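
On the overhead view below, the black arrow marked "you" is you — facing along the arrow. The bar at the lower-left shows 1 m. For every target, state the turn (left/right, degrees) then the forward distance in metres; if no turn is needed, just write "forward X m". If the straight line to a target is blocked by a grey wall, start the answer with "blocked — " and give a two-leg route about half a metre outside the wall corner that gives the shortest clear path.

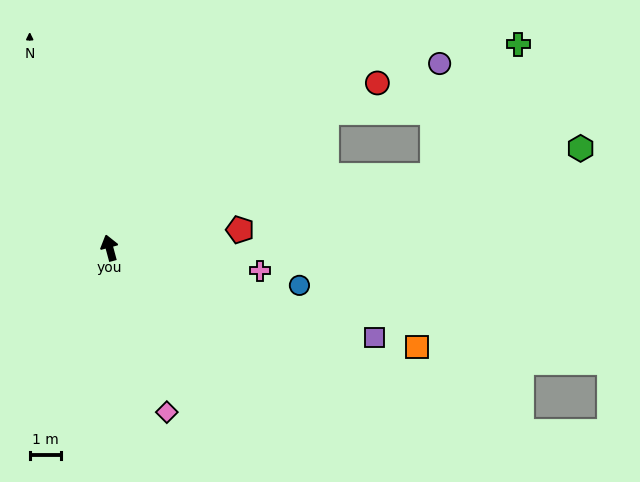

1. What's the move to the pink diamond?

turn right 176°, forward 5.6 m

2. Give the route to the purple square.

turn right 124°, forward 9.0 m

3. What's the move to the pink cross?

turn right 114°, forward 4.9 m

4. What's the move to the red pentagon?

turn right 97°, forward 4.2 m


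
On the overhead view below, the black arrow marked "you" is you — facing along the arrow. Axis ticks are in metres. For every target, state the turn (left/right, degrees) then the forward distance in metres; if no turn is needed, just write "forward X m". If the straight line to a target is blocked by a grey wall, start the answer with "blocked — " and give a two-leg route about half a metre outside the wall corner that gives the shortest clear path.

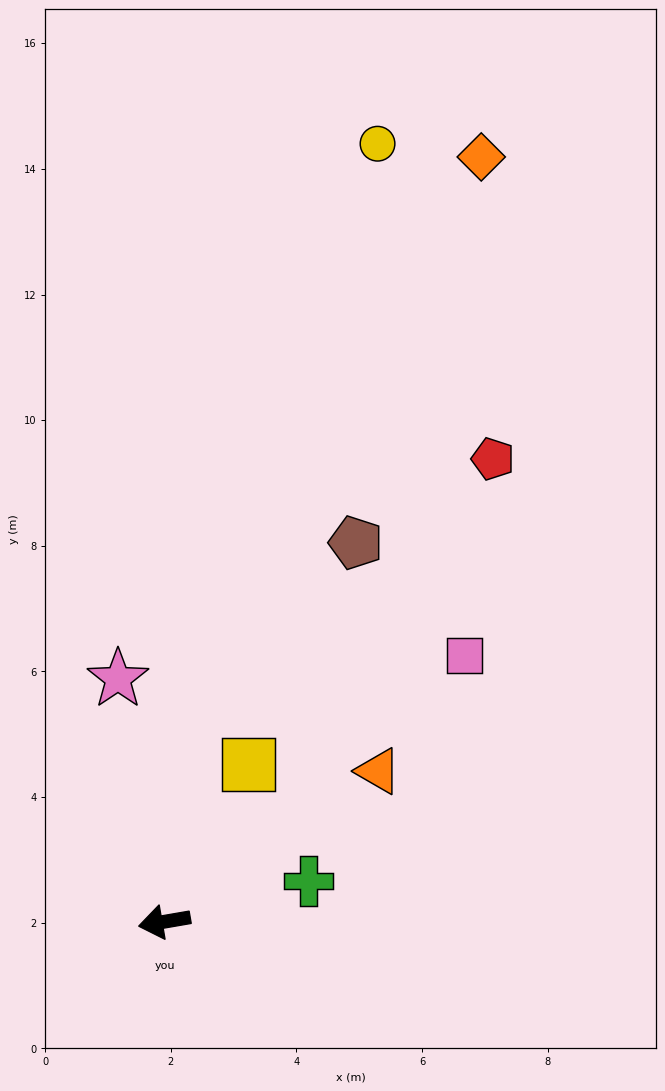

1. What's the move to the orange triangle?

turn right 155°, forward 4.2 m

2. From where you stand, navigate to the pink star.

turn right 89°, forward 3.9 m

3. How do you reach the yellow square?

turn right 128°, forward 2.8 m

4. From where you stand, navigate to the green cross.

turn right 174°, forward 2.4 m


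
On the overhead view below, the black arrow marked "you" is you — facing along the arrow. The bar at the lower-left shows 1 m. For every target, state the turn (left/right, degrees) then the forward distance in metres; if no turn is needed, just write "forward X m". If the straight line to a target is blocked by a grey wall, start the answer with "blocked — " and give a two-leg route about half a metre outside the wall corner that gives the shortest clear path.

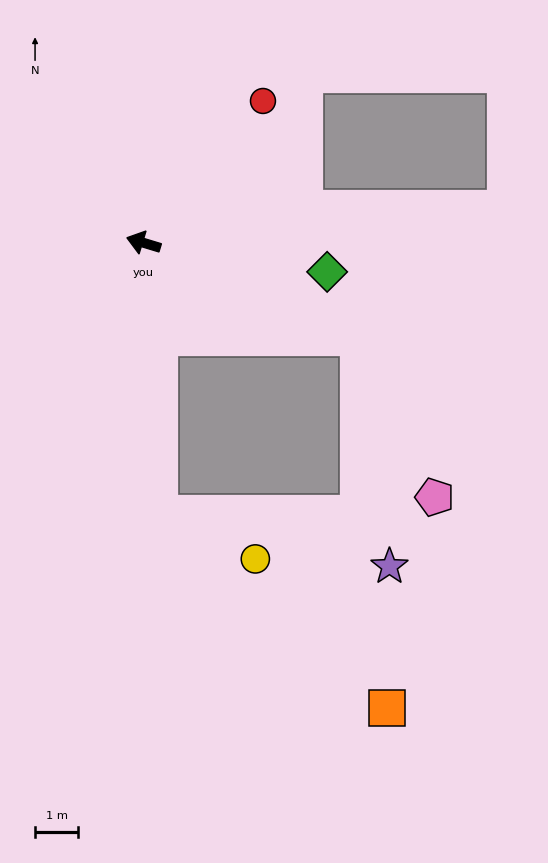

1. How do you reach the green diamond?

turn right 172°, forward 4.3 m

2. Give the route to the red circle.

turn right 113°, forward 4.3 m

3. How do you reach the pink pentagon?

blocked — turn left 173°, forward 5.4 m, then turn right 41°, forward 4.1 m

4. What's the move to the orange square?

blocked — turn left 110°, forward 6.3 m, then turn left 46°, forward 6.9 m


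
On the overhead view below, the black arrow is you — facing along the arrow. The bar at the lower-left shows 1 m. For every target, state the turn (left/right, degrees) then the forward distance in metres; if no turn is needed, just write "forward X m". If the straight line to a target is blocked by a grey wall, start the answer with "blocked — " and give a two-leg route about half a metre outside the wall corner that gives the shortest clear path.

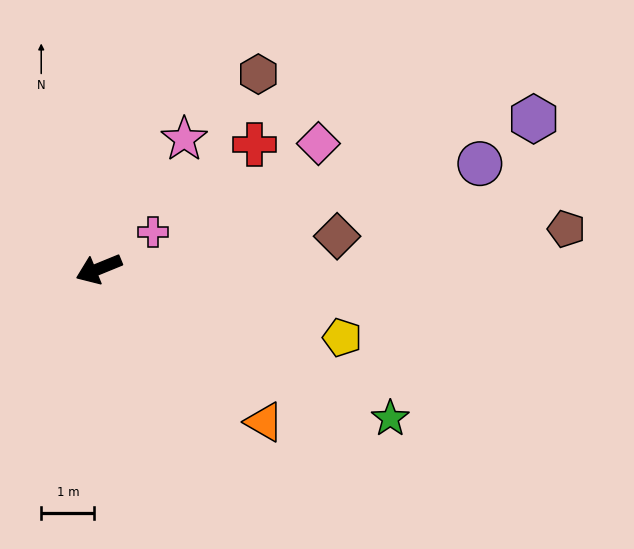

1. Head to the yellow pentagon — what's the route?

turn left 142°, forward 4.8 m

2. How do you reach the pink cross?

turn right 168°, forward 1.2 m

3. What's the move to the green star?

turn left 131°, forward 6.2 m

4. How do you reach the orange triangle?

turn left 115°, forward 4.2 m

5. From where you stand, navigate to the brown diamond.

turn left 166°, forward 4.5 m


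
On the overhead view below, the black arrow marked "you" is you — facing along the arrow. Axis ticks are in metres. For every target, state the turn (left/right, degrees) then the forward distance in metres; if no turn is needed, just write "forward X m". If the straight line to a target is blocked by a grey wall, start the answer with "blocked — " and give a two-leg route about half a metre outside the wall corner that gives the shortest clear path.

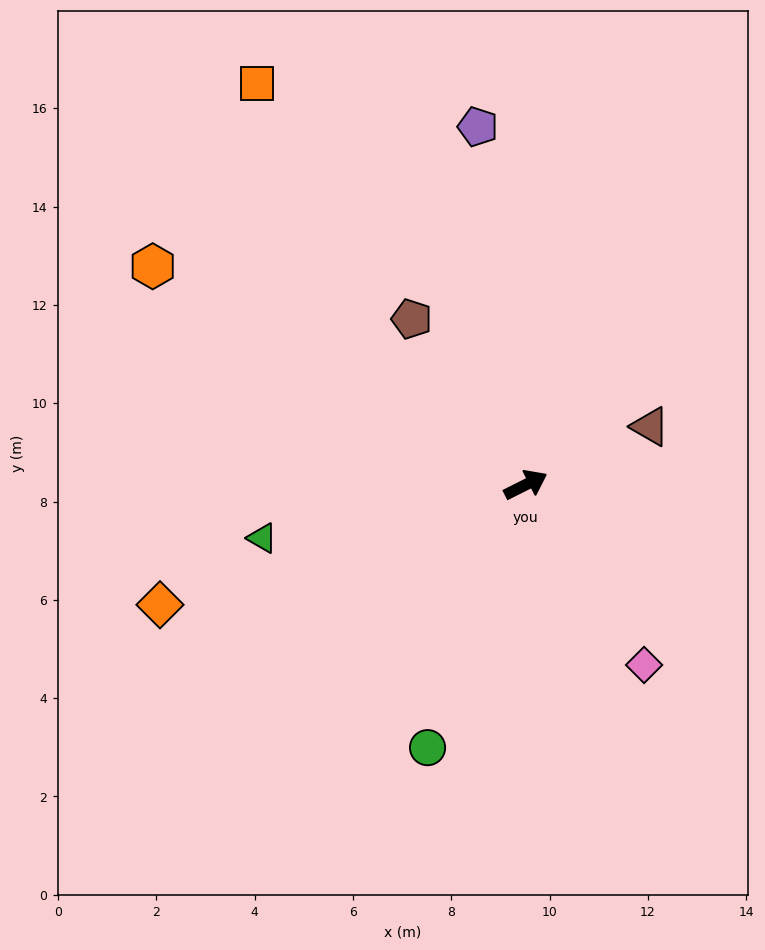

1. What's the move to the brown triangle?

forward 2.8 m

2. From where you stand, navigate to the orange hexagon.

turn left 123°, forward 8.8 m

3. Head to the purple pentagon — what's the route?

turn left 71°, forward 7.3 m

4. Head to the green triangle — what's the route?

turn left 165°, forward 5.5 m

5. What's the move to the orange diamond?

turn left 172°, forward 7.8 m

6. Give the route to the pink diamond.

turn right 83°, forward 4.4 m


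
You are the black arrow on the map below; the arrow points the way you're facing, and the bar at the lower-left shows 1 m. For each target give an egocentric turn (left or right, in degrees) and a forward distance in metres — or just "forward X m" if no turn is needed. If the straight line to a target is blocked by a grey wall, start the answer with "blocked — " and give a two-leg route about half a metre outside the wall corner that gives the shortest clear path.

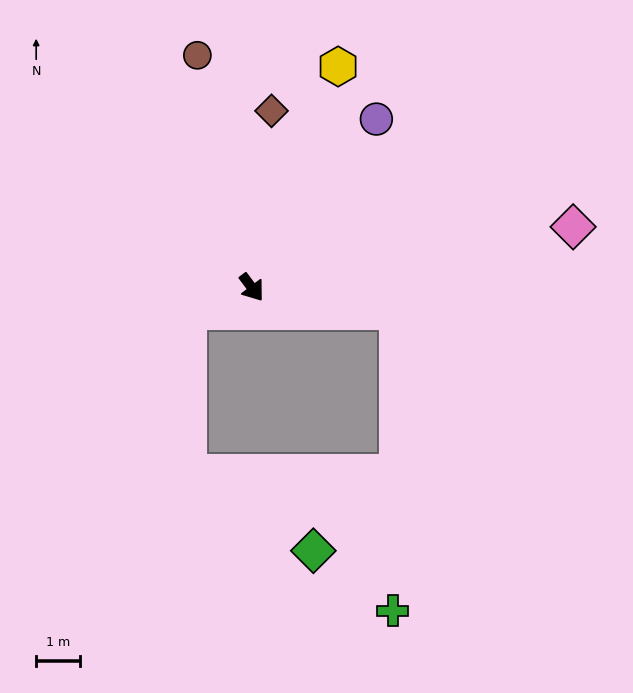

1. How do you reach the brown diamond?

turn left 137°, forward 4.1 m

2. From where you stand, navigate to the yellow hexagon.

turn left 122°, forward 5.5 m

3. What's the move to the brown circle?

turn left 156°, forward 5.5 m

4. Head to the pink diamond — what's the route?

turn left 64°, forward 7.5 m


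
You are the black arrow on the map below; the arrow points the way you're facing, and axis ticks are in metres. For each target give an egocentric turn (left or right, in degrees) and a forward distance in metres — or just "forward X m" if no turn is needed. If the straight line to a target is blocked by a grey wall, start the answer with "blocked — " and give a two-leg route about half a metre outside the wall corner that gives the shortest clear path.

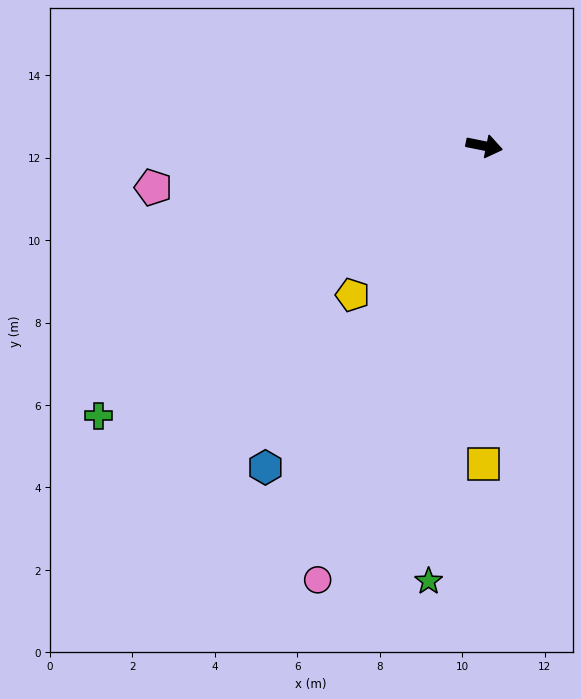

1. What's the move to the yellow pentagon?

turn right 120°, forward 4.8 m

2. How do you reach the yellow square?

turn right 79°, forward 7.7 m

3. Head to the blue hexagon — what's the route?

turn right 113°, forward 9.4 m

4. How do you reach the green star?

turn right 86°, forward 10.6 m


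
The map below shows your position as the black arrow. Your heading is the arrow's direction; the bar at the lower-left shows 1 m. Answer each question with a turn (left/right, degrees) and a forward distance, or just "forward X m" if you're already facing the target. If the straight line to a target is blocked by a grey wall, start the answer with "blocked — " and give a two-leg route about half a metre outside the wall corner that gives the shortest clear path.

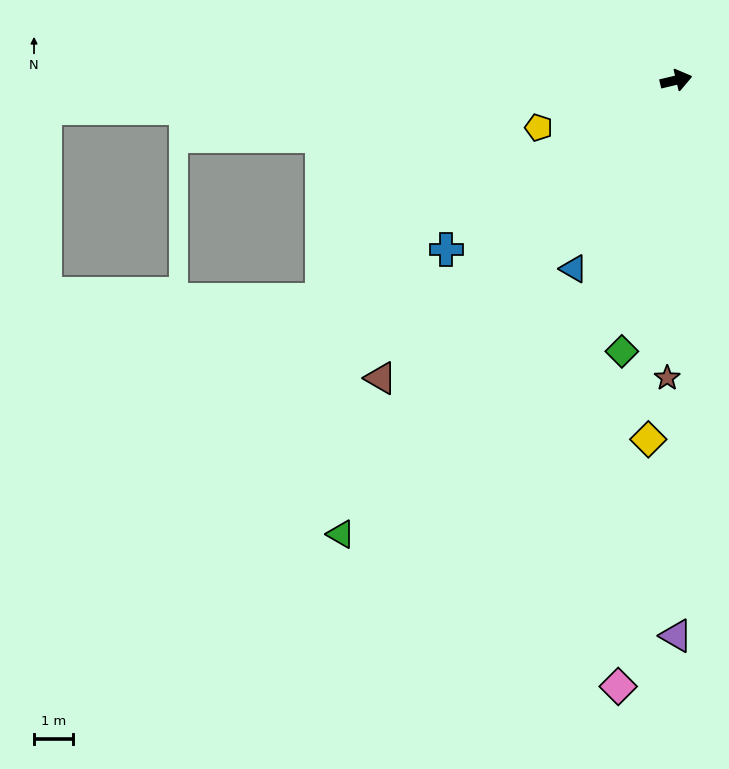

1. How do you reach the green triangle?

turn right 140°, forward 14.3 m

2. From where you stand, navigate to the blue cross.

turn right 157°, forward 7.3 m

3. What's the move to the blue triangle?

turn right 132°, forward 5.5 m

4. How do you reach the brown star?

turn right 105°, forward 7.6 m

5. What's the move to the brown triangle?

turn right 148°, forward 10.7 m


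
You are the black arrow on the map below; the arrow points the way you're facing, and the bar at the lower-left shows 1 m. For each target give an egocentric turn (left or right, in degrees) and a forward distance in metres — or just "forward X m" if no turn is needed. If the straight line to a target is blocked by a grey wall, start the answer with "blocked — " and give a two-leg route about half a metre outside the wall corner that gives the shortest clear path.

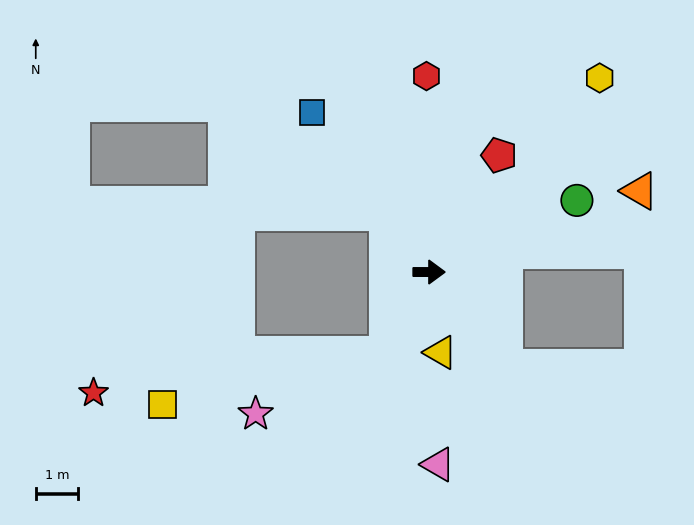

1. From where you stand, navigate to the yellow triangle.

turn right 82°, forward 1.9 m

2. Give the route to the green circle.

turn left 26°, forward 3.9 m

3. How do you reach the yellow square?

blocked — turn right 117°, forward 2.2 m, then turn right 50°, forward 5.4 m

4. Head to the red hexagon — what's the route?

turn left 91°, forward 4.6 m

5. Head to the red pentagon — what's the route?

turn left 59°, forward 3.2 m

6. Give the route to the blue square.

turn left 126°, forward 4.6 m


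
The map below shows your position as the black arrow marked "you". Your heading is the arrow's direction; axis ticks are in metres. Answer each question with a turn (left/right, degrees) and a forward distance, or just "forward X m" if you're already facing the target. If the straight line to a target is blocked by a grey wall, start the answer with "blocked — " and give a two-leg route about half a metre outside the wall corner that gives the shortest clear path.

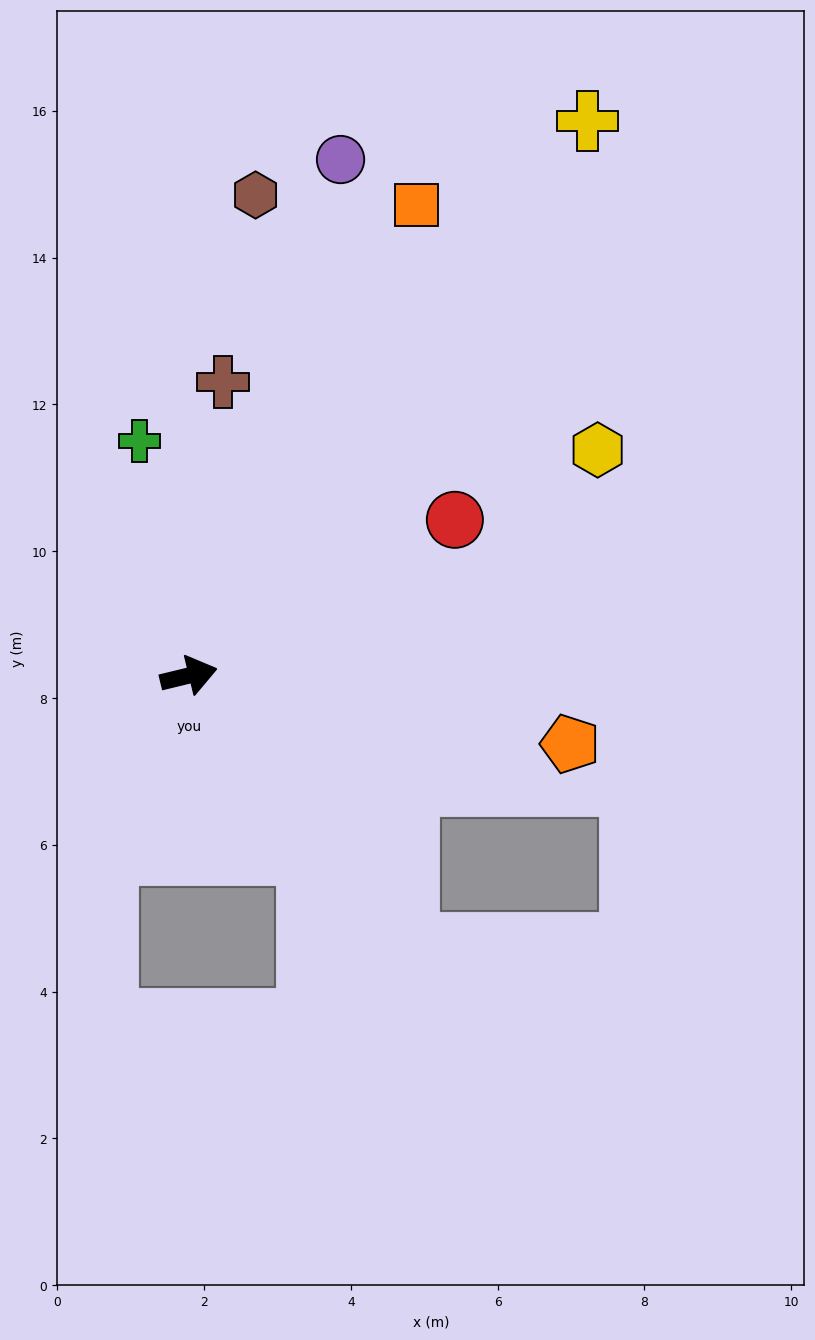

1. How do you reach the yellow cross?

turn left 41°, forward 9.3 m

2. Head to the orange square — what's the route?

turn left 51°, forward 7.1 m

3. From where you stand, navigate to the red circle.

turn left 17°, forward 4.2 m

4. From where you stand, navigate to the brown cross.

turn left 70°, forward 4.0 m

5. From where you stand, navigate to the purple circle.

turn left 60°, forward 7.3 m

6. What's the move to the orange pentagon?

turn right 24°, forward 5.3 m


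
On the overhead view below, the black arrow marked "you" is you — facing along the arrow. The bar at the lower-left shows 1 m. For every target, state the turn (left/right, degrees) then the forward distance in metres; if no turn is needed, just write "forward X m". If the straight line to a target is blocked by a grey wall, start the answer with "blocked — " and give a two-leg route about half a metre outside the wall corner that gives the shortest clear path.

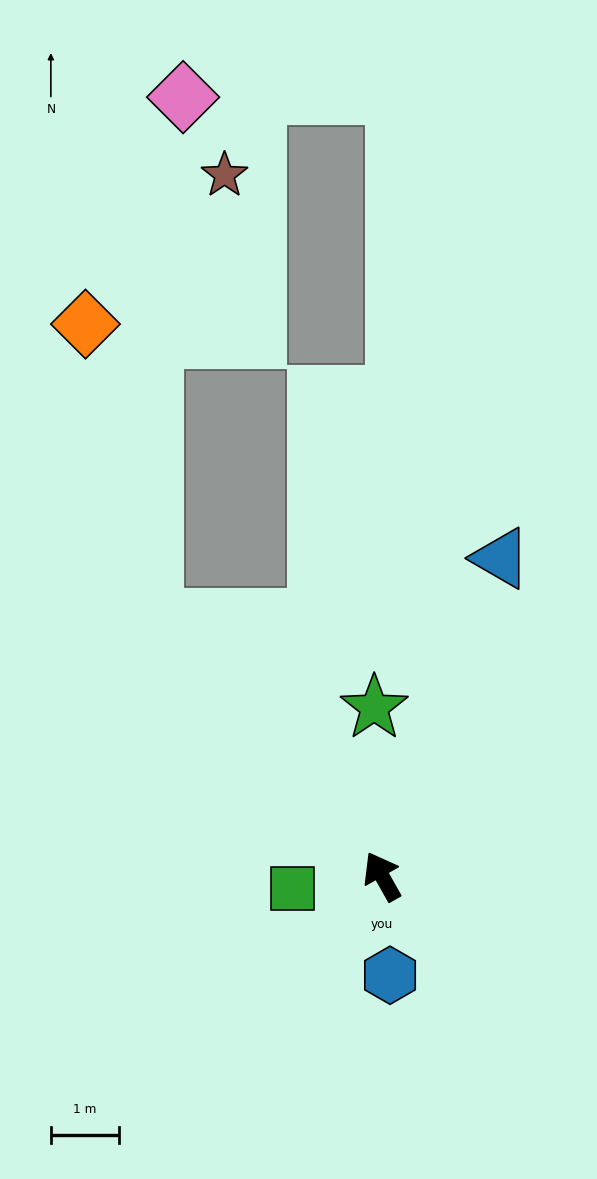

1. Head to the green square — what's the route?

turn left 69°, forward 1.3 m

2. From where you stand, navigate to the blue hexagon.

turn left 155°, forward 1.4 m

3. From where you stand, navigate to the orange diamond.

blocked — turn left 12°, forward 5.0 m, then turn right 28°, forward 4.4 m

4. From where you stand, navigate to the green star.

turn right 27°, forward 2.5 m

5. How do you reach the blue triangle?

turn right 50°, forward 5.0 m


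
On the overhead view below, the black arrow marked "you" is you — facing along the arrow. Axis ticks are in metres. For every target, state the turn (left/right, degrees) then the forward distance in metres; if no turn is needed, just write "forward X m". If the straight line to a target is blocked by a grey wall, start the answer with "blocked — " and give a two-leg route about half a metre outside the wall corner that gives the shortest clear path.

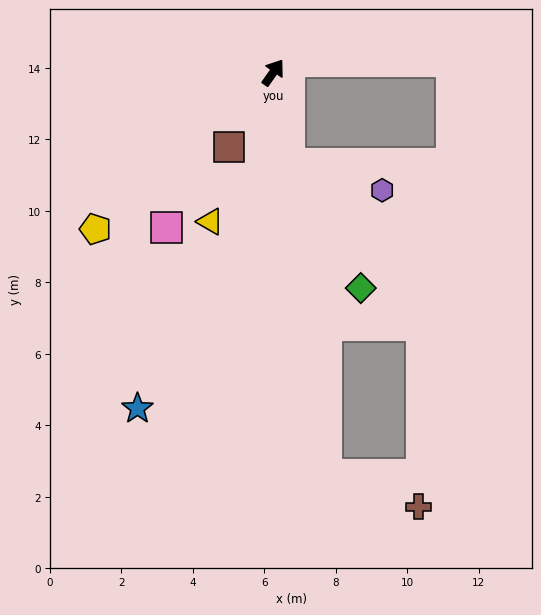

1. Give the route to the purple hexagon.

blocked — turn right 134°, forward 2.6 m, then turn left 63°, forward 2.7 m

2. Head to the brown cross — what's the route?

blocked — turn right 137°, forward 11.3 m, then turn left 62°, forward 2.7 m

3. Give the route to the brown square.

turn right 175°, forward 2.4 m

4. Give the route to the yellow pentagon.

turn left 166°, forward 6.6 m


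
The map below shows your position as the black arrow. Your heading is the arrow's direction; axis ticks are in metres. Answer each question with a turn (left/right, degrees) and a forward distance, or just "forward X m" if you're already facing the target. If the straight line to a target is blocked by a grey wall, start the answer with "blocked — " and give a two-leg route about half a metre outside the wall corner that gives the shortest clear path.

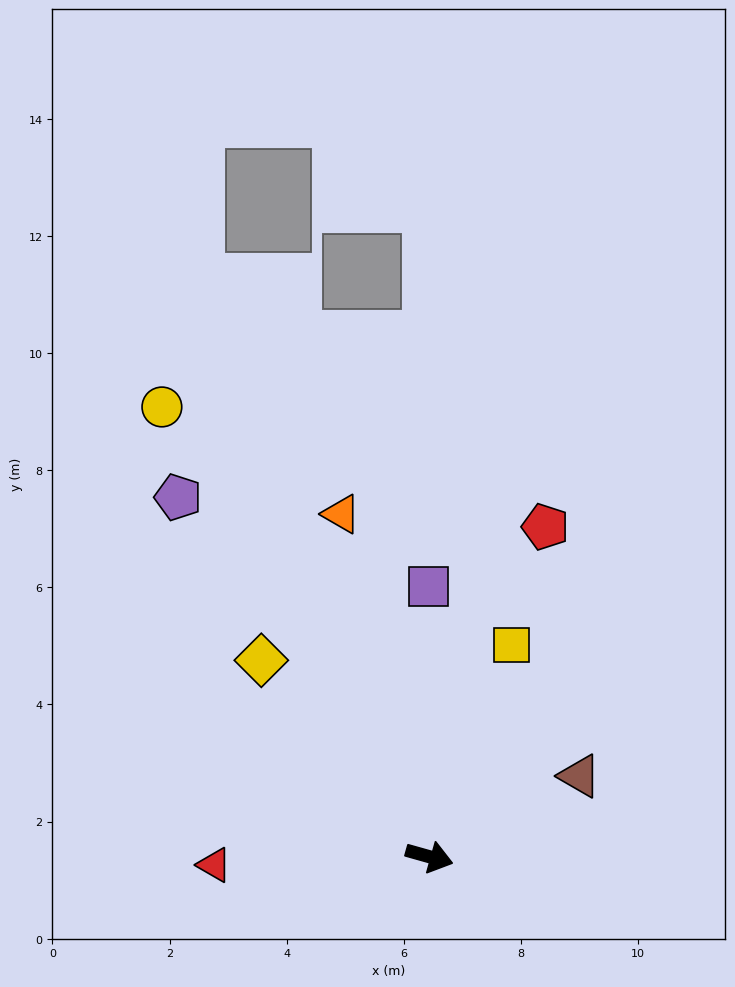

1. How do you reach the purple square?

turn left 106°, forward 4.6 m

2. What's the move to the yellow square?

turn left 84°, forward 3.9 m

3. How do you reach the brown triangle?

turn left 44°, forward 2.9 m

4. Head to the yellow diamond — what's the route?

turn left 146°, forward 4.4 m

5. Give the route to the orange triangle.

turn left 120°, forward 6.0 m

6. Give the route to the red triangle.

turn right 162°, forward 3.7 m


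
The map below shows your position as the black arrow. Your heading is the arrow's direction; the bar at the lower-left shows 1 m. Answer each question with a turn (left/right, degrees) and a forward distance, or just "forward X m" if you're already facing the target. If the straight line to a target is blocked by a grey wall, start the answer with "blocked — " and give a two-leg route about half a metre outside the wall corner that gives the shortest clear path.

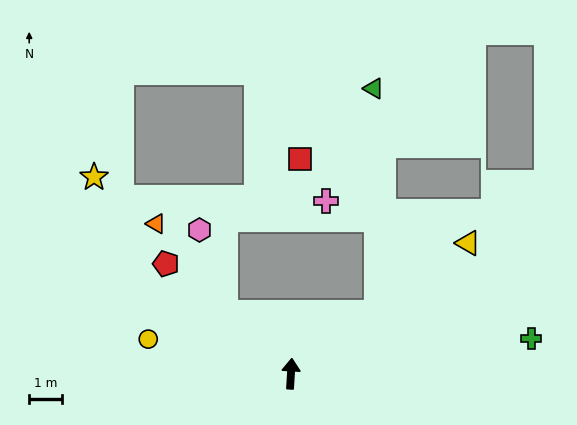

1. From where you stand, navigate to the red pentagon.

turn left 52°, forward 5.1 m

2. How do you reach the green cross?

turn right 78°, forward 7.5 m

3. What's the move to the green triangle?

blocked — turn right 52°, forward 3.2 m, then turn left 56°, forward 6.9 m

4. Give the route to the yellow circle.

turn left 80°, forward 4.5 m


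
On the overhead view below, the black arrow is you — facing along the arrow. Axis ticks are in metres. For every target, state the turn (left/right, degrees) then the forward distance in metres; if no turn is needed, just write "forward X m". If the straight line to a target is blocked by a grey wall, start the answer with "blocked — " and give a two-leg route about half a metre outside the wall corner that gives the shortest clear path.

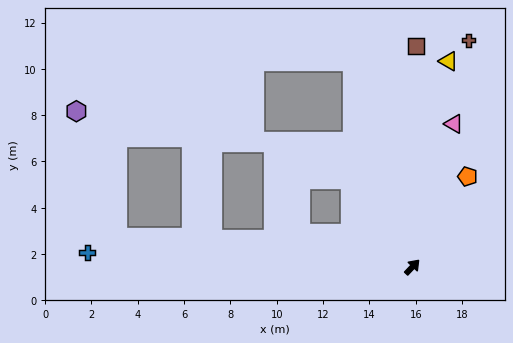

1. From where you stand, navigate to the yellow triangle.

turn left 33°, forward 9.0 m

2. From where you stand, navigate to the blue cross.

turn left 131°, forward 14.1 m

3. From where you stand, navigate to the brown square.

turn left 42°, forward 9.6 m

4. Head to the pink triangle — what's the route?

turn left 27°, forward 6.4 m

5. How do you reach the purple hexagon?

blocked — turn left 128°, forward 12.8 m, then turn right 67°, forward 5.7 m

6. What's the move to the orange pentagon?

turn left 12°, forward 4.6 m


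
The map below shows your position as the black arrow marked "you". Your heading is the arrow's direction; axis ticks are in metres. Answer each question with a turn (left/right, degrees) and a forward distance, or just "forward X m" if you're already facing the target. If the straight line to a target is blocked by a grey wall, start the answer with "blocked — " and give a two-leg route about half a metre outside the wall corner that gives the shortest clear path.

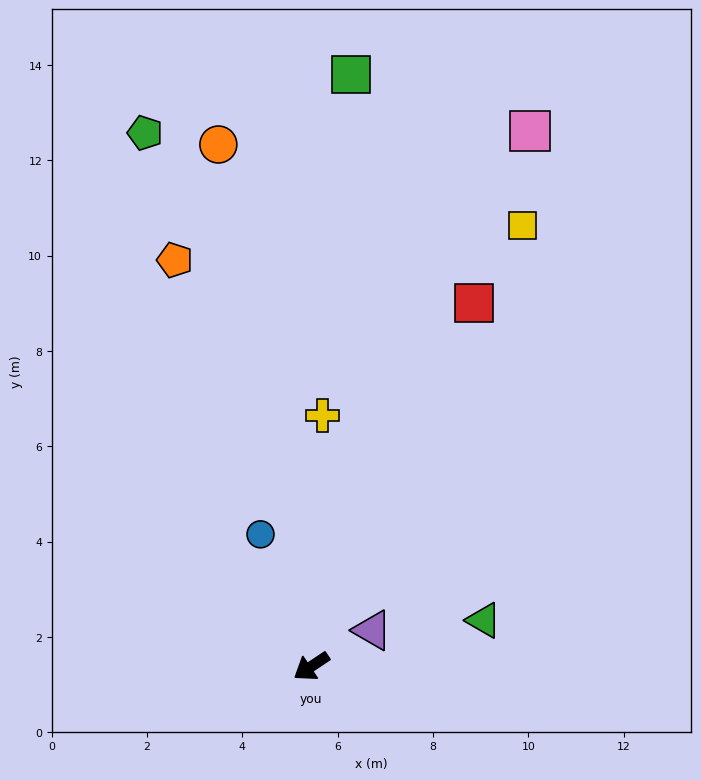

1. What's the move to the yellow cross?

turn right 126°, forward 5.3 m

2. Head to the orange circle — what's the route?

turn right 114°, forward 11.1 m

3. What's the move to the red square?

turn right 148°, forward 8.3 m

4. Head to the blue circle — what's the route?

turn right 103°, forward 3.0 m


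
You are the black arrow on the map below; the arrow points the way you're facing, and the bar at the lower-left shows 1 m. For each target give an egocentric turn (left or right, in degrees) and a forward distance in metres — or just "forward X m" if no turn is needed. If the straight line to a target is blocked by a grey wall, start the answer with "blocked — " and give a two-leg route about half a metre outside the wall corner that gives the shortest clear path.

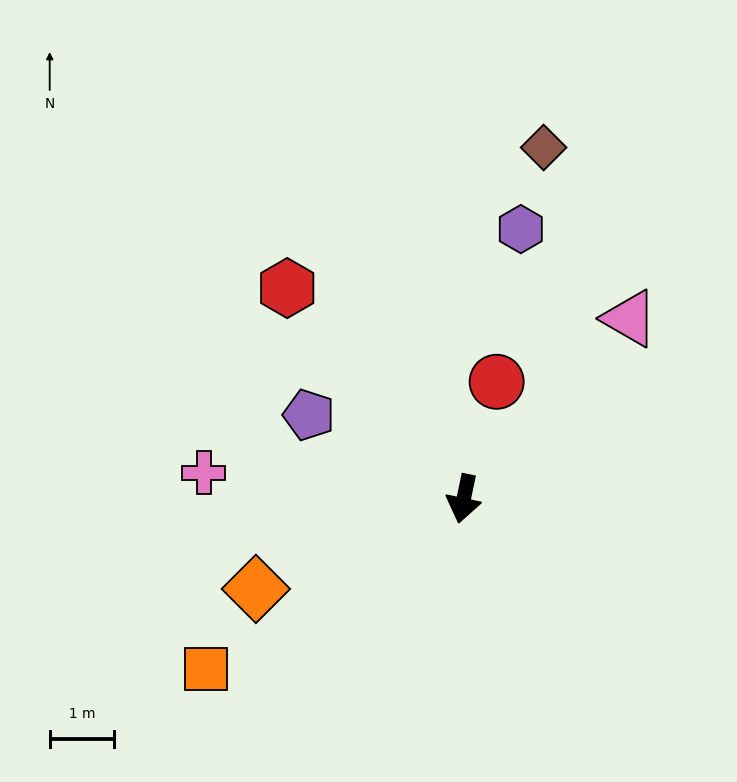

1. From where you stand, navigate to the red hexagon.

turn right 128°, forward 4.3 m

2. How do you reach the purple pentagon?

turn right 107°, forward 2.7 m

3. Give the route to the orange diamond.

turn right 55°, forward 3.5 m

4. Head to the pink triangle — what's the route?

turn left 149°, forward 3.8 m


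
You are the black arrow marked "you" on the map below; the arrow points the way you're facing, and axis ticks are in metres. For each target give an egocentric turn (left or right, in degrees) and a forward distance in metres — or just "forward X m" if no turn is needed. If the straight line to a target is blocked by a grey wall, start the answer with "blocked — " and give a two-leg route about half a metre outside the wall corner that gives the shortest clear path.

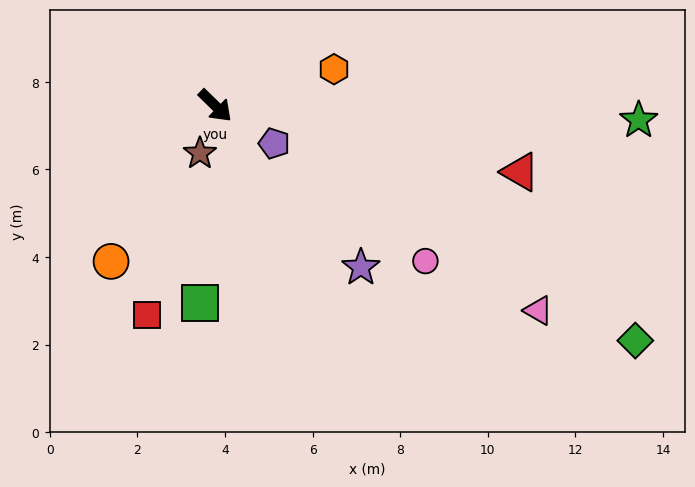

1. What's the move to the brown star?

turn right 64°, forward 1.1 m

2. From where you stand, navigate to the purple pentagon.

turn left 12°, forward 1.6 m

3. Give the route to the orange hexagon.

turn left 61°, forward 2.8 m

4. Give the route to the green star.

turn left 42°, forward 9.7 m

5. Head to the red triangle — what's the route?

turn left 32°, forward 7.1 m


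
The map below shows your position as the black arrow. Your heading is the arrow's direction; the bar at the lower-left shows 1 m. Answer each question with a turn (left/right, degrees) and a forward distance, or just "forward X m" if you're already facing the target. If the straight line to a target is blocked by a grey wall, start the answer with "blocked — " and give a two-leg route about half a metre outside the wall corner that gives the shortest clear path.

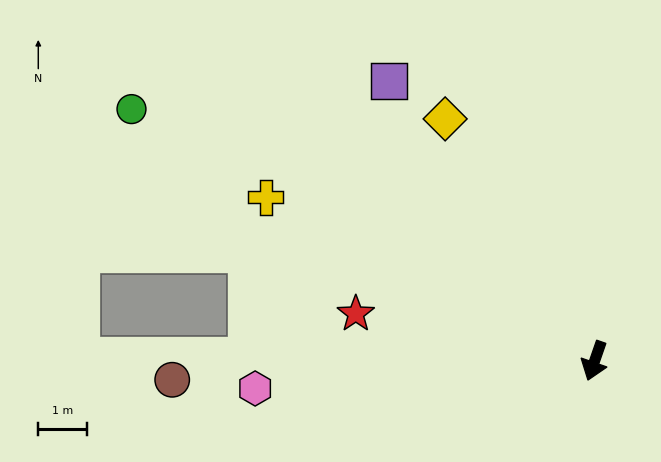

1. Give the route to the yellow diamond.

turn right 129°, forward 5.8 m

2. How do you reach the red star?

turn right 82°, forward 5.0 m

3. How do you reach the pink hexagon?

turn right 66°, forward 6.9 m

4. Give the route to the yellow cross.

turn right 97°, forward 7.5 m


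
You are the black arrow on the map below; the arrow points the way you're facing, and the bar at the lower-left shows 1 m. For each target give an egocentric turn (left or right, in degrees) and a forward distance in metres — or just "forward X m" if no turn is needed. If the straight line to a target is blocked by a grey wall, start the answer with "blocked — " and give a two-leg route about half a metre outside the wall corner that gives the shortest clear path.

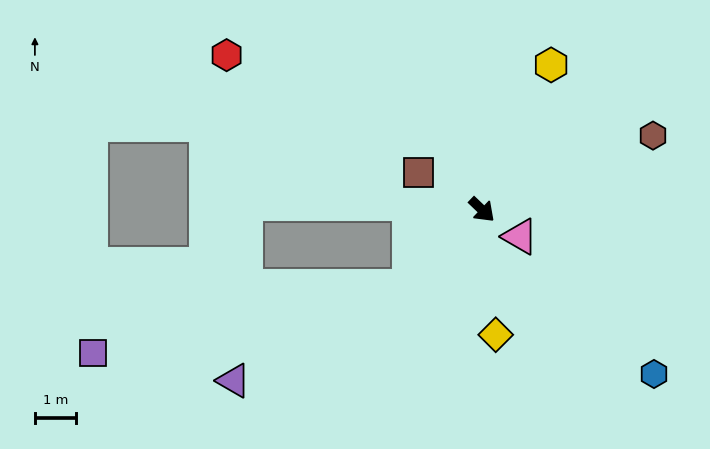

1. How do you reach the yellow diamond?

turn right 40°, forward 3.1 m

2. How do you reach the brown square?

turn right 167°, forward 1.8 m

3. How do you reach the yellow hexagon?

turn left 108°, forward 3.9 m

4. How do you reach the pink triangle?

turn left 8°, forward 1.1 m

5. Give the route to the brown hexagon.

turn left 67°, forward 4.6 m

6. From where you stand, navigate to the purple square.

blocked — turn right 90°, forward 2.6 m, then turn right 34°, forward 8.0 m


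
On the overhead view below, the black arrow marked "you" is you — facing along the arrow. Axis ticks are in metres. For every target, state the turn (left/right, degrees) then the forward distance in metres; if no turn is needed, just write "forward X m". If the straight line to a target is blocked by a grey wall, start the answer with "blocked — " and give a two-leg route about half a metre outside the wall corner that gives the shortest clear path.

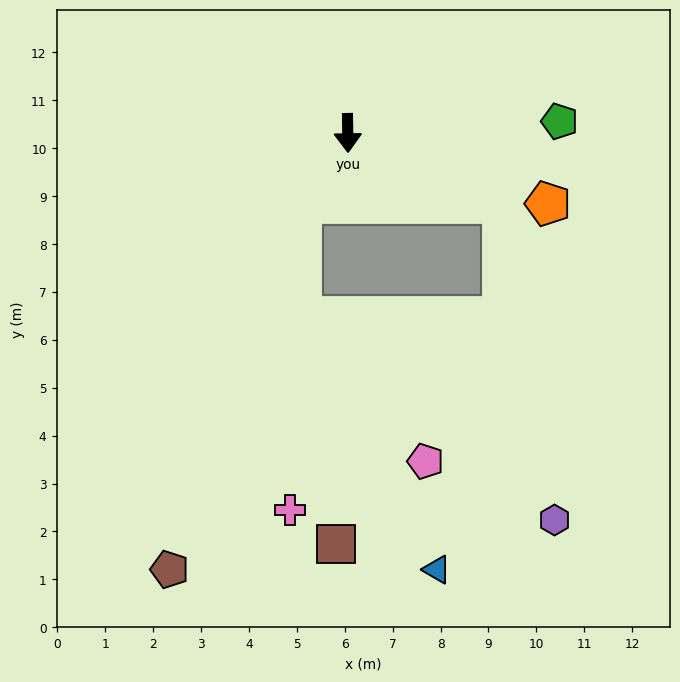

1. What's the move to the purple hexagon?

blocked — turn left 65°, forward 3.6 m, then turn right 57°, forward 6.7 m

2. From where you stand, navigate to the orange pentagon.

turn left 70°, forward 4.4 m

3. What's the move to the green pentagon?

turn left 92°, forward 4.4 m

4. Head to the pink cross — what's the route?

blocked — turn right 34°, forward 1.8 m, then turn left 31°, forward 6.4 m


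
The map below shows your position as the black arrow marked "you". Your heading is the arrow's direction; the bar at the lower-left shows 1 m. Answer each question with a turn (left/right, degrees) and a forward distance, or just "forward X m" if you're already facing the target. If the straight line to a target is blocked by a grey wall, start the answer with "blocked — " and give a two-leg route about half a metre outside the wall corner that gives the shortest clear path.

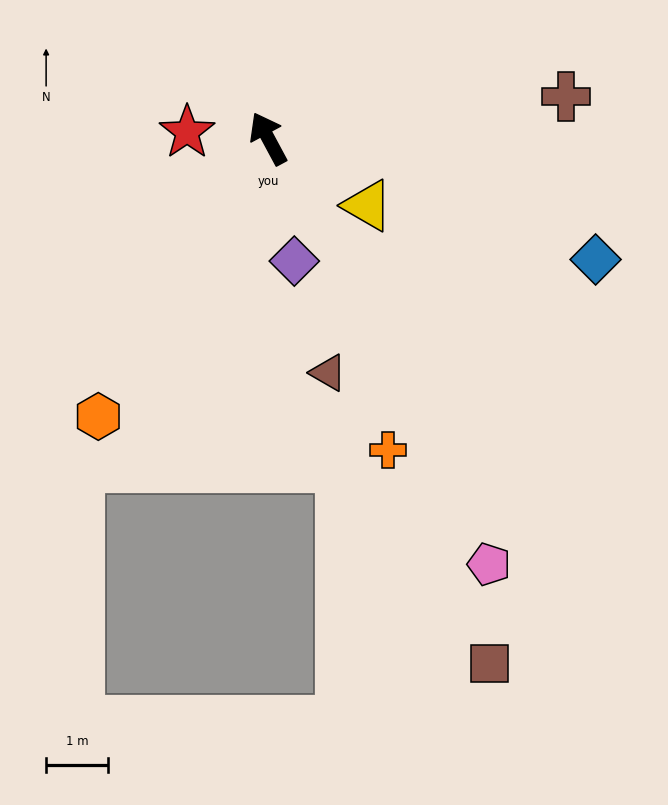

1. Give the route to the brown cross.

turn right 110°, forward 4.9 m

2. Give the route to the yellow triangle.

turn right 152°, forward 1.9 m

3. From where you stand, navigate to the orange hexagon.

turn left 120°, forward 5.3 m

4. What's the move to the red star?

turn left 57°, forward 1.3 m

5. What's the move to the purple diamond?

turn left 164°, forward 2.0 m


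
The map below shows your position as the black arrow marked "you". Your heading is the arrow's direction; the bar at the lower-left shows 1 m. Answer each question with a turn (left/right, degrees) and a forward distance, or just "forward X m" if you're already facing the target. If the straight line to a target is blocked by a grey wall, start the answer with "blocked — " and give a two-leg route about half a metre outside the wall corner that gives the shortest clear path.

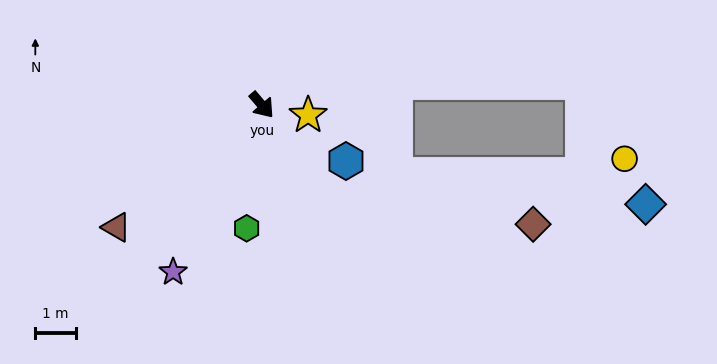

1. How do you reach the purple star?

turn right 68°, forward 4.7 m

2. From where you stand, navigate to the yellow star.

turn left 37°, forward 1.2 m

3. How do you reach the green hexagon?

turn right 47°, forward 3.1 m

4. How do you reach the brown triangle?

turn right 90°, forward 4.7 m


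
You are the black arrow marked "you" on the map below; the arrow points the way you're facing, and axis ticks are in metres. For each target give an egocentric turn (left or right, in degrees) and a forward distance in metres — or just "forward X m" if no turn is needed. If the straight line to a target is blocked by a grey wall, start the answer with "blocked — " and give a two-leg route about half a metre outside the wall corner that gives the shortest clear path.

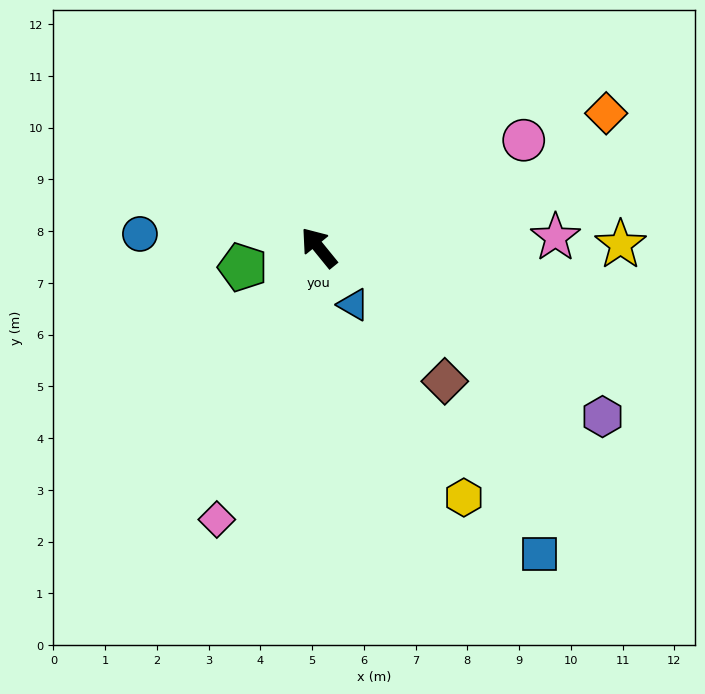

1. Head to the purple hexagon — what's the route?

turn right 160°, forward 6.4 m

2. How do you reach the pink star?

turn right 127°, forward 4.6 m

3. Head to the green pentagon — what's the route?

turn left 65°, forward 1.5 m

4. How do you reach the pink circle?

turn right 101°, forward 4.5 m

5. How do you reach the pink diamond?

turn left 120°, forward 5.6 m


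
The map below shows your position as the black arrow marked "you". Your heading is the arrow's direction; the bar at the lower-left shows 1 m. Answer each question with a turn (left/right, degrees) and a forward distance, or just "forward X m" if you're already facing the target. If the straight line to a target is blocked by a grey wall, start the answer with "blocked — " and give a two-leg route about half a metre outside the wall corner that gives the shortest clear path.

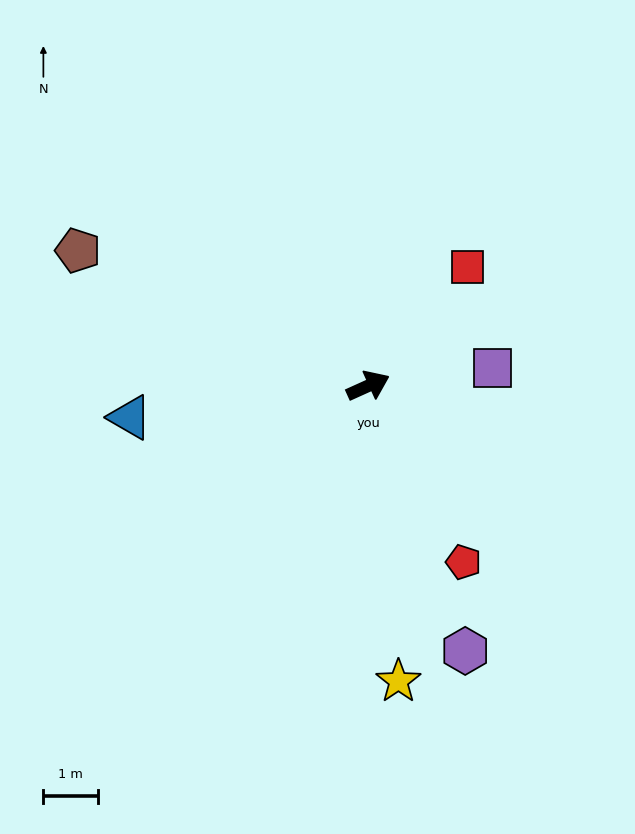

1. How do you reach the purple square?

turn right 16°, forward 2.3 m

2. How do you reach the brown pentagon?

turn left 131°, forward 5.8 m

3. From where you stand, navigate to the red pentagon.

turn right 86°, forward 3.6 m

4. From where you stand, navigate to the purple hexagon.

turn right 94°, forward 5.1 m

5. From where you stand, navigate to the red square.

turn left 26°, forward 2.8 m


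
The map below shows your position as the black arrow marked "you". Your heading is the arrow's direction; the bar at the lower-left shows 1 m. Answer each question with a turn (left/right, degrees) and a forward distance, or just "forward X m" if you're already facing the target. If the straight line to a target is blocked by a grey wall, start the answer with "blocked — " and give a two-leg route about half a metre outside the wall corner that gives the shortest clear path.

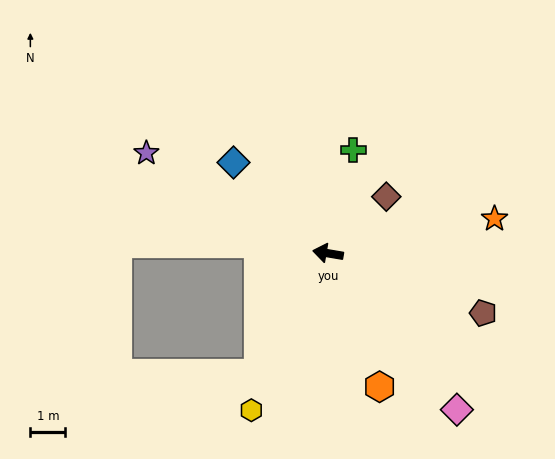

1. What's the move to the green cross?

turn right 94°, forward 3.0 m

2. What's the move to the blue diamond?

turn right 34°, forward 3.7 m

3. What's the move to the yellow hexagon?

turn left 74°, forward 5.0 m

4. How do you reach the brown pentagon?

turn left 169°, forward 4.7 m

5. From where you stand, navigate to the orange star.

turn right 159°, forward 4.8 m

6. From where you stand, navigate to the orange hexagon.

turn left 121°, forward 4.1 m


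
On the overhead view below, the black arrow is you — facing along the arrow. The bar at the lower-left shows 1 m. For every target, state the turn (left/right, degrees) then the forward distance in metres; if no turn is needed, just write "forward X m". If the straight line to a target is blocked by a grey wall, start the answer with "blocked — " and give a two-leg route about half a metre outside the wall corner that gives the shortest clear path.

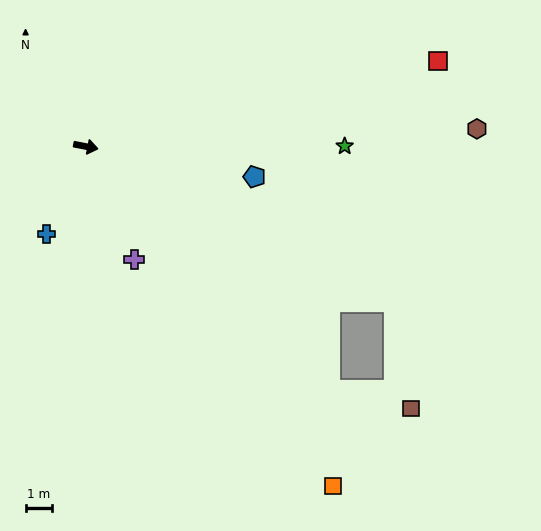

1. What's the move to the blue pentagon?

forward 6.5 m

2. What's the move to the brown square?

blocked — turn right 34°, forward 13.0 m, then turn left 33°, forward 3.1 m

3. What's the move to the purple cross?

turn right 56°, forward 4.6 m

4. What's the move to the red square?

turn left 25°, forward 13.7 m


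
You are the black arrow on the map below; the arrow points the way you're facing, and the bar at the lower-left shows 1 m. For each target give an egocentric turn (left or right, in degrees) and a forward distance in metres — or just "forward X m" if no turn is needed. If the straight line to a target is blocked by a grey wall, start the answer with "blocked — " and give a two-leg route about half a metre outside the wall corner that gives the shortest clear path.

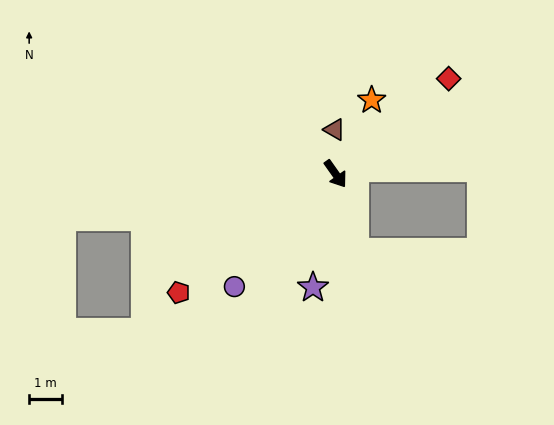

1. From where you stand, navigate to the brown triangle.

turn left 146°, forward 1.3 m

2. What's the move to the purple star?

turn right 46°, forward 3.5 m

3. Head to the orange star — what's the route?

turn left 119°, forward 2.5 m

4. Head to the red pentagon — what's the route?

turn right 88°, forward 6.0 m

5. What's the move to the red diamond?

turn left 95°, forward 4.5 m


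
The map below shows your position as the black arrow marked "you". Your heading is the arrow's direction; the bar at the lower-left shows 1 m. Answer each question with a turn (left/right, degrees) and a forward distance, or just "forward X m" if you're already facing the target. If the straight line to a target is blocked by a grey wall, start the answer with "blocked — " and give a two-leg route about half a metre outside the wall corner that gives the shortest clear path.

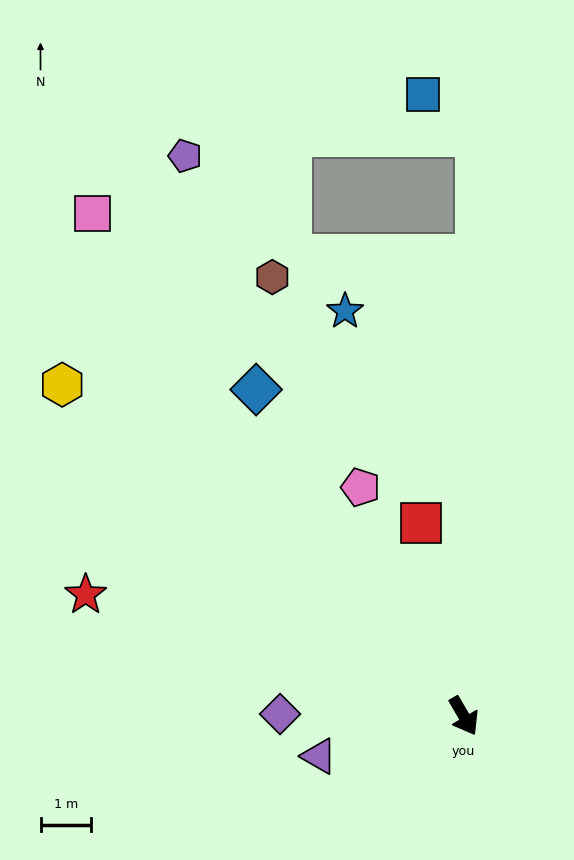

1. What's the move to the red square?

turn left 162°, forward 3.9 m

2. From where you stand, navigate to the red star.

turn right 138°, forward 7.8 m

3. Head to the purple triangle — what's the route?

turn right 105°, forward 3.0 m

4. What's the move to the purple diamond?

turn right 121°, forward 3.6 m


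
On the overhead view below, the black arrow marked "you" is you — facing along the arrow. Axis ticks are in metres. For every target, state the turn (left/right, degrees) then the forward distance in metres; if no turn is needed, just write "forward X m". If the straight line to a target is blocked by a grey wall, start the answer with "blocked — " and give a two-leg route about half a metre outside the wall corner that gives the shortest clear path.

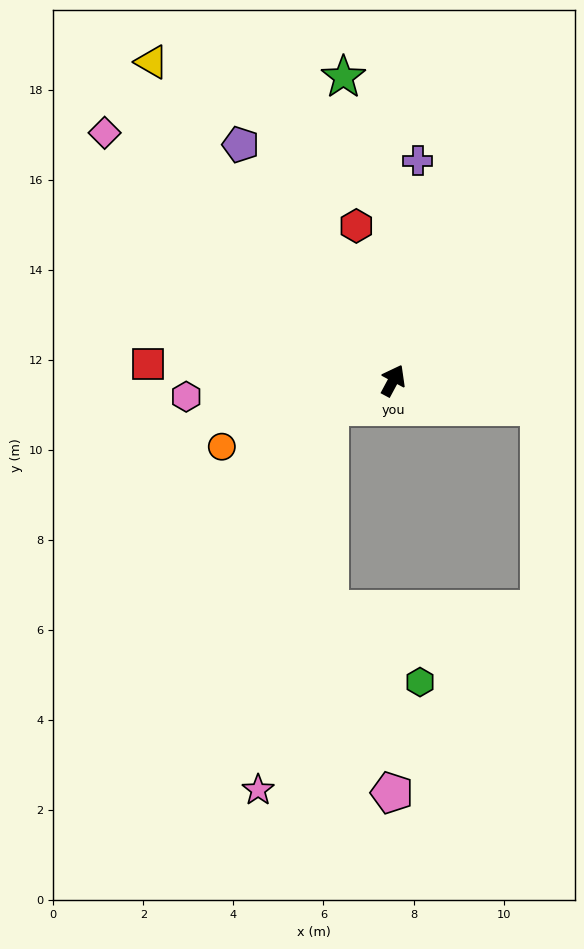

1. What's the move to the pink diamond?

turn left 78°, forward 8.4 m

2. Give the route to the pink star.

blocked — turn left 141°, forward 1.5 m, then turn left 57°, forward 8.7 m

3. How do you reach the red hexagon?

turn left 42°, forward 3.5 m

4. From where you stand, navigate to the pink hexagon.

turn left 123°, forward 4.6 m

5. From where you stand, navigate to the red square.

turn left 114°, forward 5.5 m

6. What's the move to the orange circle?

turn left 139°, forward 4.1 m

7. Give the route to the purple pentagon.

turn left 61°, forward 6.2 m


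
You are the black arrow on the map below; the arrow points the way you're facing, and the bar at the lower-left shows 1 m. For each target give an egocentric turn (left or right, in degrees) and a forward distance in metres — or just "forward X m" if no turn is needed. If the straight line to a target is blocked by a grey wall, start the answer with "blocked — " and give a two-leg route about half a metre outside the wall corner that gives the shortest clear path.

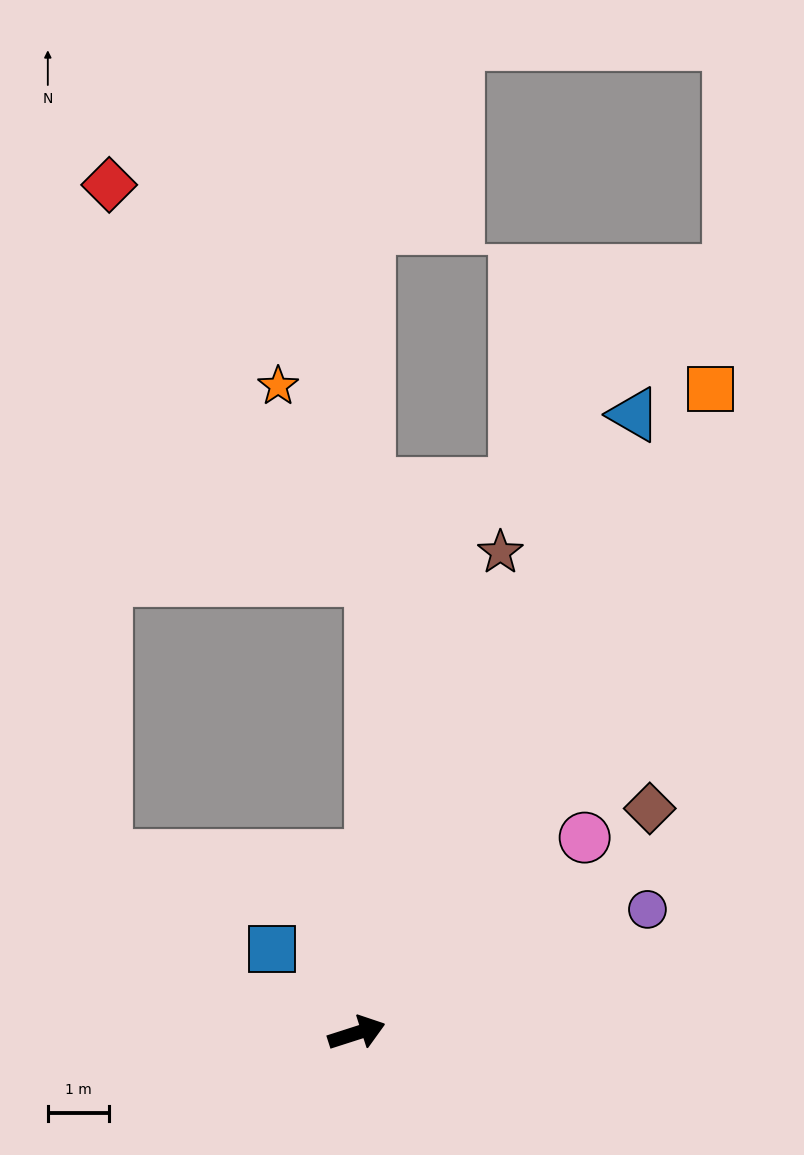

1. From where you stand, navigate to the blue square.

turn left 117°, forward 1.9 m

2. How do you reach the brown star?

turn left 56°, forward 8.2 m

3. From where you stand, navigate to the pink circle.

turn left 23°, forward 4.9 m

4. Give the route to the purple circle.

turn left 5°, forward 5.2 m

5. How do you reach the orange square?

turn left 43°, forward 12.0 m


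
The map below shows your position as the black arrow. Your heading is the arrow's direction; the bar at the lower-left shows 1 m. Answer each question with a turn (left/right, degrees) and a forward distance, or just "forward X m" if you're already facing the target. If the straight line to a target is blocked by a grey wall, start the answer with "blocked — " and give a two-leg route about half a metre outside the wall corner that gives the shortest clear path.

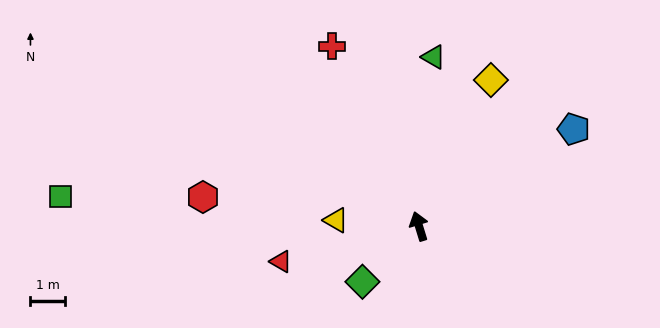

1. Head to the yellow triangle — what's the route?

turn left 69°, forward 2.4 m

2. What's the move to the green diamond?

turn left 117°, forward 2.3 m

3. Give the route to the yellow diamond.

turn right 43°, forward 4.8 m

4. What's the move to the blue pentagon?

turn right 75°, forward 5.3 m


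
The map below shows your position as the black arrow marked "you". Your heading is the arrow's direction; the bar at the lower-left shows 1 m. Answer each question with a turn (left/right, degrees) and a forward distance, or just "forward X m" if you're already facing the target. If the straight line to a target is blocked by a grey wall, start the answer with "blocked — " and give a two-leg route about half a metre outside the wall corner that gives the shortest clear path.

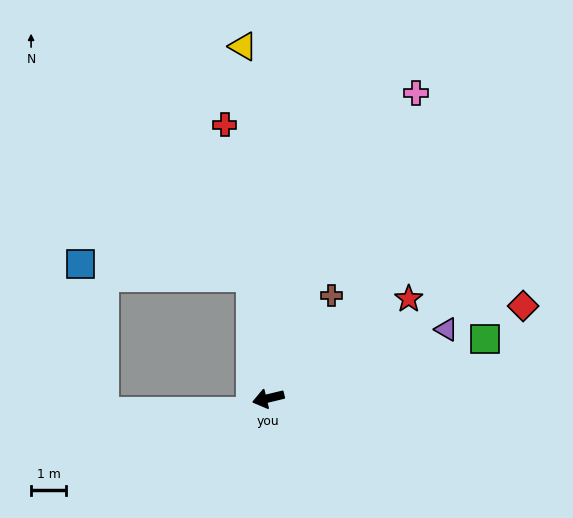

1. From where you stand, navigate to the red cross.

turn right 95°, forward 7.8 m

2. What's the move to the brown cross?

turn right 135°, forward 3.4 m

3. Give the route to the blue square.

blocked — turn right 95°, forward 3.5 m, then turn left 77°, forward 4.8 m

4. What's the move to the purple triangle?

turn right 172°, forward 5.4 m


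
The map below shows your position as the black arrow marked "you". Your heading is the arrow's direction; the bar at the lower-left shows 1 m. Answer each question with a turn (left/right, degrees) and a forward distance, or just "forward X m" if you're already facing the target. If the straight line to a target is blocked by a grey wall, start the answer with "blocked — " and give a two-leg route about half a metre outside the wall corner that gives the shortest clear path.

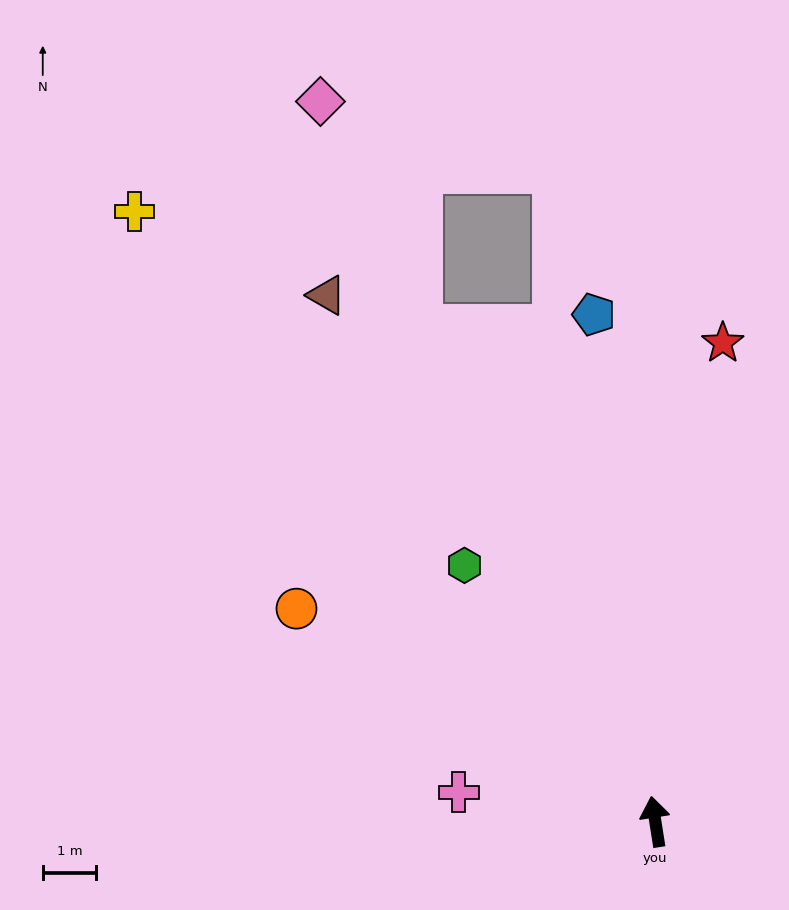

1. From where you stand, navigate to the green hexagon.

turn left 28°, forward 6.0 m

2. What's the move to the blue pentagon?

turn right 2°, forward 9.5 m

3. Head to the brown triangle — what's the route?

turn left 23°, forward 11.6 m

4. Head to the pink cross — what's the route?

turn left 73°, forward 3.7 m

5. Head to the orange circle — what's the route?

turn left 50°, forward 7.8 m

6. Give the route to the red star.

turn right 17°, forward 9.0 m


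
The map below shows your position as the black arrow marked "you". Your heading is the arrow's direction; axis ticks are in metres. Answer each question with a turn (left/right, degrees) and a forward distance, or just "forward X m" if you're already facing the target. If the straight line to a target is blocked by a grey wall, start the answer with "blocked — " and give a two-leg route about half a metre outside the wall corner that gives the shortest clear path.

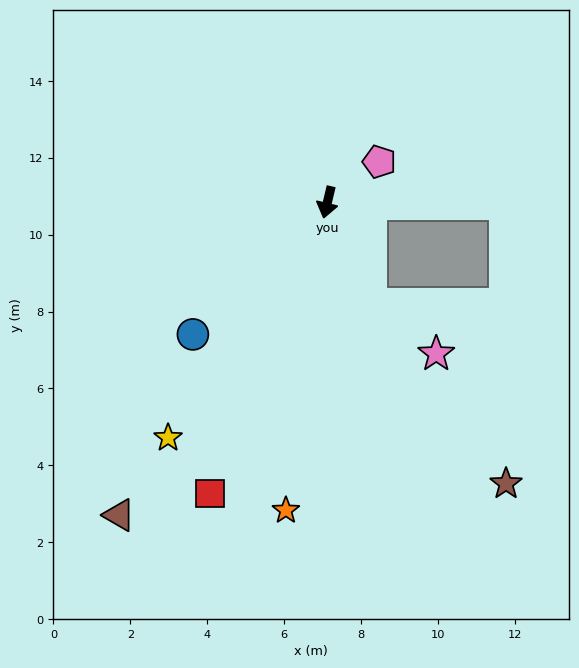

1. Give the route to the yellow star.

turn right 21°, forward 7.4 m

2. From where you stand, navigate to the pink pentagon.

turn left 141°, forward 1.7 m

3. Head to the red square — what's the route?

turn right 9°, forward 8.2 m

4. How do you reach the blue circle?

turn right 32°, forward 4.9 m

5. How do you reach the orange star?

turn left 6°, forward 8.1 m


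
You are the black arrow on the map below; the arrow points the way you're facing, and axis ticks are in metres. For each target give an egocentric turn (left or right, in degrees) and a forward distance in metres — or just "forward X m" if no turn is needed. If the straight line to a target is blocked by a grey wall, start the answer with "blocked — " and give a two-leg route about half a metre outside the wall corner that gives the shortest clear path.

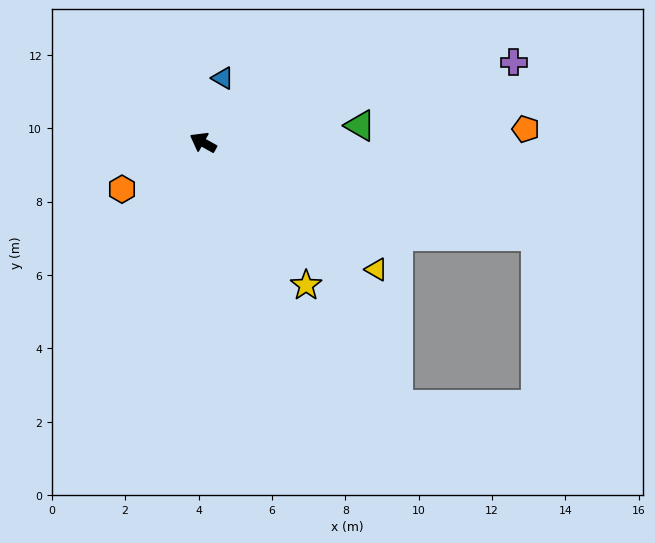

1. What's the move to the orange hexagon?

turn left 59°, forward 2.5 m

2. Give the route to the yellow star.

turn left 155°, forward 4.8 m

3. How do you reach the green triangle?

turn right 145°, forward 4.3 m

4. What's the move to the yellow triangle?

turn left 173°, forward 5.9 m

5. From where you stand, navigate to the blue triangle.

turn right 78°, forward 1.8 m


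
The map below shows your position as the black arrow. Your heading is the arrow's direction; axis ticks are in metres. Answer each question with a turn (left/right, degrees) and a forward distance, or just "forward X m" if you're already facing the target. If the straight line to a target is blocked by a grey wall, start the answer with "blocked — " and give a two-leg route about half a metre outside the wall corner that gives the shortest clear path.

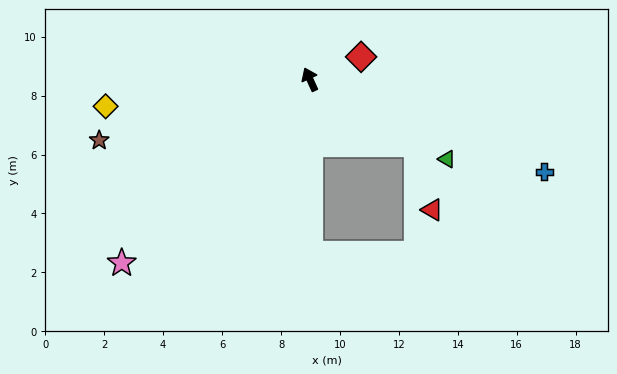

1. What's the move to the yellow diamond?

turn left 73°, forward 7.0 m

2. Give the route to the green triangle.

turn right 145°, forward 5.4 m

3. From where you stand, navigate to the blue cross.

turn right 136°, forward 8.5 m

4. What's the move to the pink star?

turn left 110°, forward 8.9 m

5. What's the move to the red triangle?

blocked — turn right 146°, forward 4.3 m, then turn right 45°, forward 2.3 m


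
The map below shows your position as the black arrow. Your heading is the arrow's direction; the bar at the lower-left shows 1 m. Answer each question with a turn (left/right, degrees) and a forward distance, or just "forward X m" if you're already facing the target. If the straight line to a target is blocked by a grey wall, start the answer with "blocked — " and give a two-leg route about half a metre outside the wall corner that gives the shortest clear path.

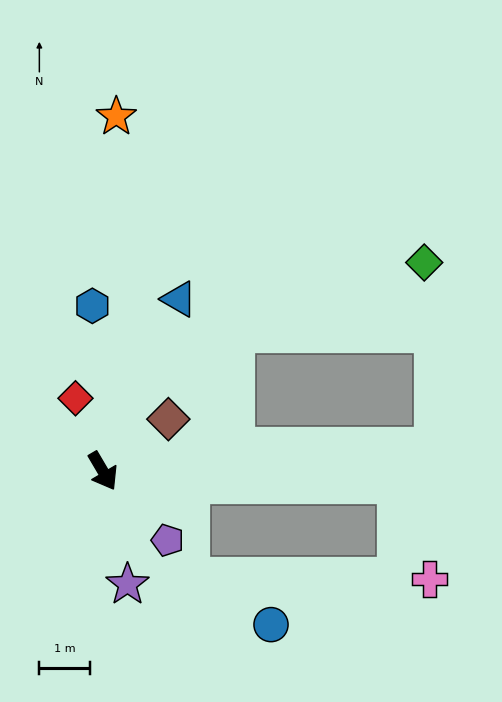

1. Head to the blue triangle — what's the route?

turn left 126°, forward 3.7 m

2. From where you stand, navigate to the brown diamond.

turn left 98°, forward 1.7 m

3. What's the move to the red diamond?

turn left 170°, forward 1.5 m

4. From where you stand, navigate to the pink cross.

blocked — turn left 57°, forward 5.8 m, then turn right 70°, forward 2.0 m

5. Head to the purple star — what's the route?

turn right 18°, forward 2.3 m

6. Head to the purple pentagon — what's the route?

turn left 13°, forward 1.9 m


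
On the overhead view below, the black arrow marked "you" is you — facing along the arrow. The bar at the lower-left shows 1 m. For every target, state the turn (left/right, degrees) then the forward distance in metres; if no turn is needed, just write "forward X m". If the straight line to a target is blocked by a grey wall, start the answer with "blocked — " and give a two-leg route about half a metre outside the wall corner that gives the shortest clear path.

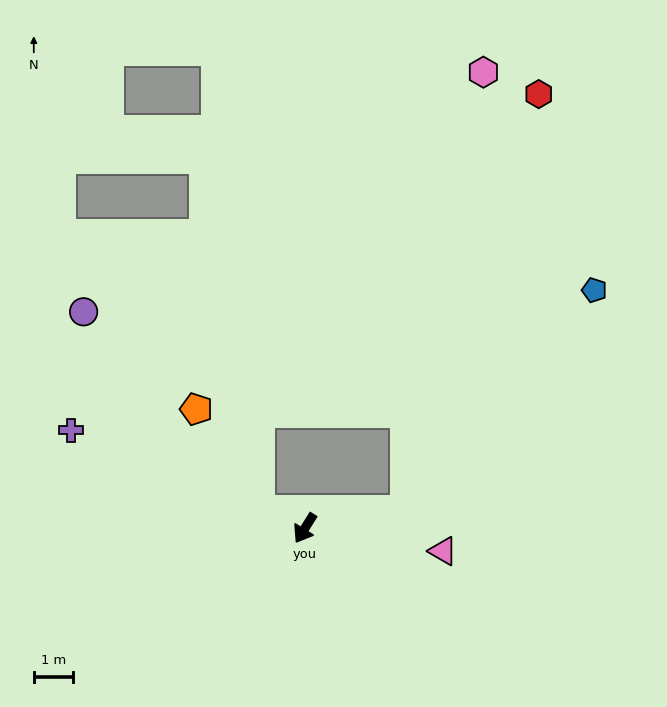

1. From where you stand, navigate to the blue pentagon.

blocked — turn left 131°, forward 2.7 m, then turn left 41°, forward 7.4 m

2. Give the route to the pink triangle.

turn left 112°, forward 3.6 m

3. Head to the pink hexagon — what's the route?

blocked — turn left 131°, forward 2.7 m, then turn left 71°, forward 11.5 m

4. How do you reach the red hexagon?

blocked — turn left 131°, forward 2.7 m, then turn left 63°, forward 11.2 m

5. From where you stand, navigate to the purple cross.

turn right 81°, forward 6.5 m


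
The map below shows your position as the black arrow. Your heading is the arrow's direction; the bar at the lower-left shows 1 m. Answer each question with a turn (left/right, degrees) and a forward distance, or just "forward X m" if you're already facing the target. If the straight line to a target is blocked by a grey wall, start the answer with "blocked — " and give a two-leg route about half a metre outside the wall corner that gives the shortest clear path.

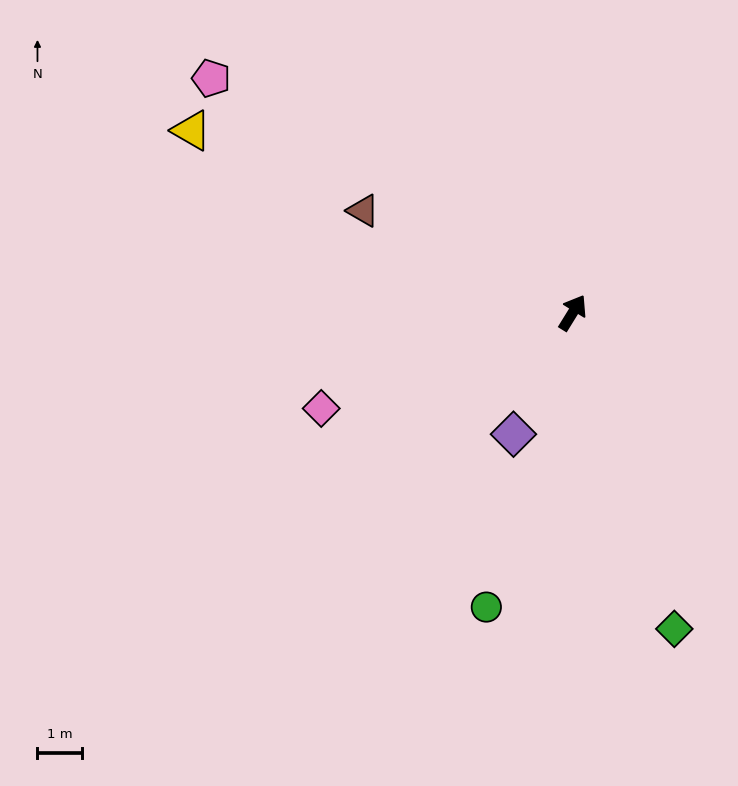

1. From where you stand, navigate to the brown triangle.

turn left 96°, forward 5.2 m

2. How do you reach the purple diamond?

turn right 174°, forward 3.0 m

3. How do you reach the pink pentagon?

turn left 89°, forward 9.6 m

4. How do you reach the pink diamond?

turn left 143°, forward 6.0 m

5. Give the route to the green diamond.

turn right 131°, forward 7.4 m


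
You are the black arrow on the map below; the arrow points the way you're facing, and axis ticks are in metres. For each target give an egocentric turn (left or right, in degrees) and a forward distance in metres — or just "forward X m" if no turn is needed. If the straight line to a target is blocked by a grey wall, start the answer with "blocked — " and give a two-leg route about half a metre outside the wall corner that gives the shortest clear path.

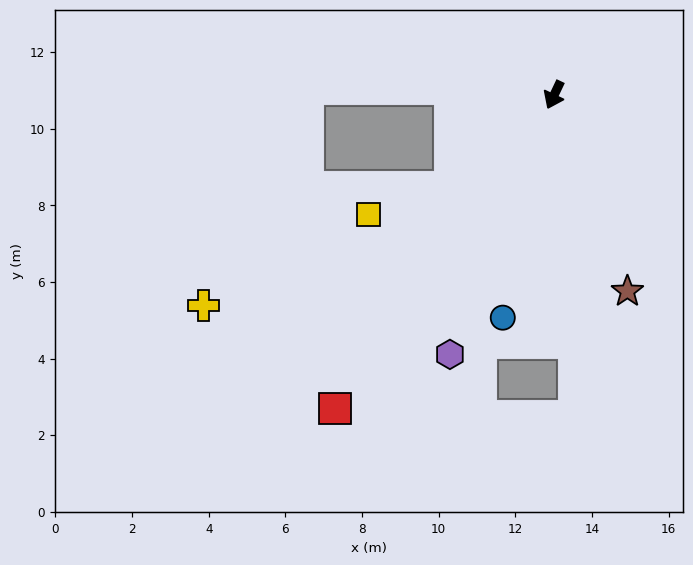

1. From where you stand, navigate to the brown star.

turn left 46°, forward 5.5 m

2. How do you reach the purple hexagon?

turn left 3°, forward 7.3 m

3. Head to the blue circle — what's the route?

turn left 12°, forward 6.0 m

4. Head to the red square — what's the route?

turn right 10°, forward 10.0 m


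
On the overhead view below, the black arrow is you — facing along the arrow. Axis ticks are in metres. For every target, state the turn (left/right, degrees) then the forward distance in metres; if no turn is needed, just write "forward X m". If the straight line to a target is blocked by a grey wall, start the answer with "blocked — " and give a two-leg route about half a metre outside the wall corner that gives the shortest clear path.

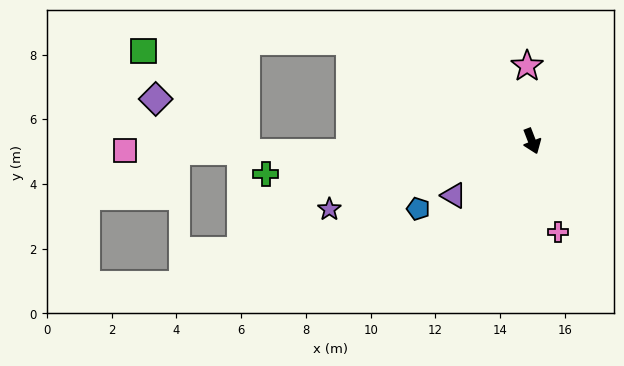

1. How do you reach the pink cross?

turn right 5°, forward 2.9 m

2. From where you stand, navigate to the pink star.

turn left 163°, forward 2.3 m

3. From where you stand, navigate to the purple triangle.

turn right 76°, forward 2.9 m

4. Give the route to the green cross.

turn right 104°, forward 8.3 m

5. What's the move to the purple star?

turn right 93°, forward 6.6 m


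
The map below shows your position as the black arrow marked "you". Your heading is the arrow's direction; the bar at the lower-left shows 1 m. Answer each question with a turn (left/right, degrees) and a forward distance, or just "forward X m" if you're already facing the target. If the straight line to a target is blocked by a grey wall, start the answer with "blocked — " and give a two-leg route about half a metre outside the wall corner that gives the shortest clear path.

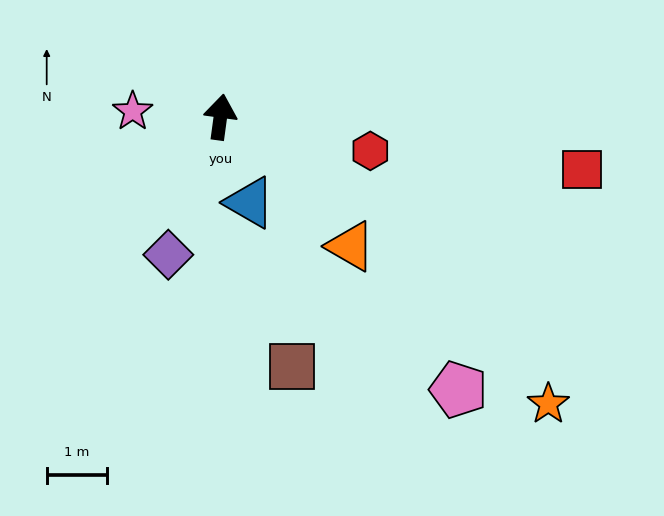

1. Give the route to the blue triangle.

turn right 153°, forward 1.5 m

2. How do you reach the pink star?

turn left 94°, forward 1.5 m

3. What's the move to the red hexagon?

turn right 95°, forward 2.6 m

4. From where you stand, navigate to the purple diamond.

turn left 167°, forward 2.4 m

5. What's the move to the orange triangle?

turn right 127°, forward 3.0 m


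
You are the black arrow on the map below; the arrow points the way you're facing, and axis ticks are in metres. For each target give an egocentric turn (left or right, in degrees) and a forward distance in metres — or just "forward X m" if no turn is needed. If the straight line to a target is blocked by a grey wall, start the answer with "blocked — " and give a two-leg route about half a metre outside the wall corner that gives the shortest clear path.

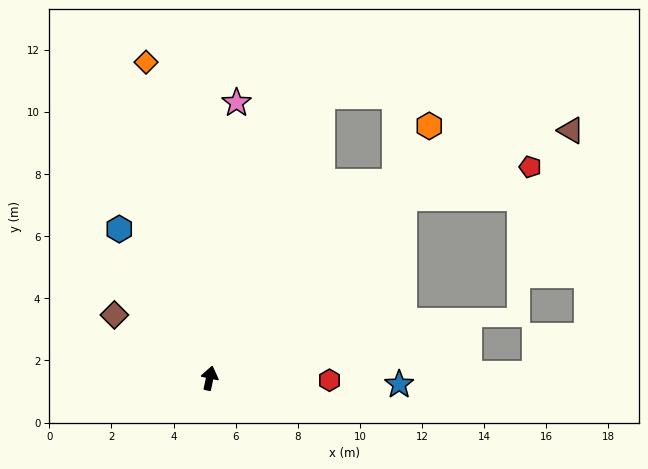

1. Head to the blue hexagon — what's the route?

turn left 43°, forward 5.6 m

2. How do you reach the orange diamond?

turn left 23°, forward 10.4 m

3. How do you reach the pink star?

turn left 6°, forward 8.9 m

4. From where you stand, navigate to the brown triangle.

blocked — turn right 35°, forward 8.5 m, then turn right 21°, forward 5.8 m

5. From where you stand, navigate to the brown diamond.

turn left 69°, forward 3.7 m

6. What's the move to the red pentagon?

blocked — turn right 35°, forward 8.5 m, then turn right 29°, forward 4.2 m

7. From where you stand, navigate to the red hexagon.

turn right 79°, forward 3.9 m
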